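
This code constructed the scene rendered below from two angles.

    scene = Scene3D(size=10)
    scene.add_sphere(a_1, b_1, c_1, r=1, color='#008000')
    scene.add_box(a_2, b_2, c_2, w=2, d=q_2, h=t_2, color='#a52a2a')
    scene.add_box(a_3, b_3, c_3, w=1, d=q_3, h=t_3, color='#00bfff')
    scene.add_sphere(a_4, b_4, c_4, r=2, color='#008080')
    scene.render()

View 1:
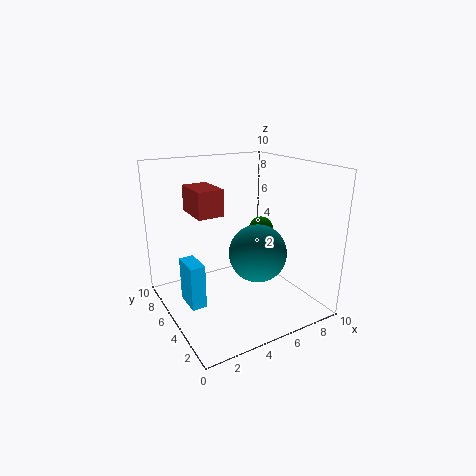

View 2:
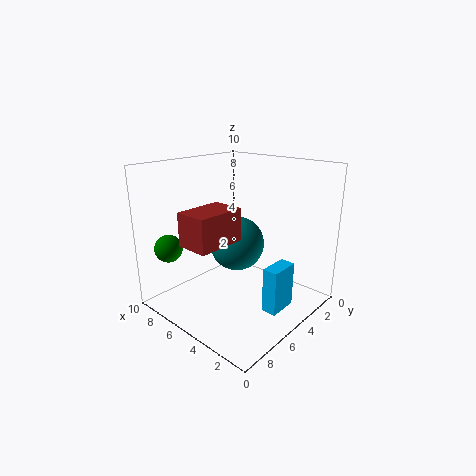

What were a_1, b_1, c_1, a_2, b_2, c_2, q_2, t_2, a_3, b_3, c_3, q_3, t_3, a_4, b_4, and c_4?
a_1 = 9; b_1 = 8; c_1 = 4; a_2 = 3; b_2 = 7; c_2 = 6; q_2 = 3; t_2 = 2; a_3 = 1; b_3 = 4; c_3 = 1; q_3 = 2; t_3 = 3; a_4 = 6; b_4 = 4; c_4 = 4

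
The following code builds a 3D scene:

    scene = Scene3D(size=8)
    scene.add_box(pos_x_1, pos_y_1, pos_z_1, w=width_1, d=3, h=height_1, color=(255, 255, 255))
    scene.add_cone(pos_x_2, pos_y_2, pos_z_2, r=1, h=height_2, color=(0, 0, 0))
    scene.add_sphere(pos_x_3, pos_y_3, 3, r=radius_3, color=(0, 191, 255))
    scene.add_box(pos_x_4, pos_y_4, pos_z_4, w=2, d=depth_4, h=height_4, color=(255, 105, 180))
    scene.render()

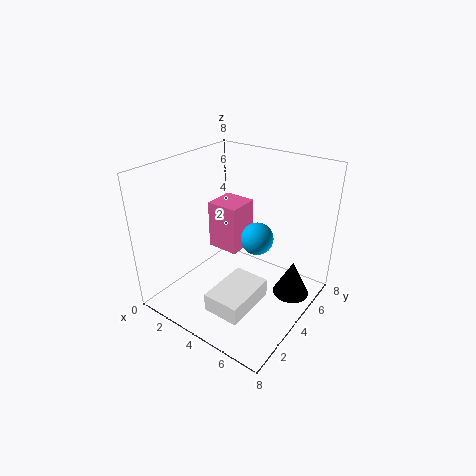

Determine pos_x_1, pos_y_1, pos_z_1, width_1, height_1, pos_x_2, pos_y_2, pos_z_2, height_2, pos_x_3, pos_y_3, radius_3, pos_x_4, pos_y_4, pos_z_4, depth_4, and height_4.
pos_x_1 = 4
pos_y_1 = 1
pos_z_1 = 1
width_1 = 2
height_1 = 1
pos_x_2 = 7
pos_y_2 = 5
pos_z_2 = 1
height_2 = 2
pos_x_3 = 4
pos_y_3 = 6
radius_3 = 1
pos_x_4 = 1
pos_y_4 = 5
pos_z_4 = 2
depth_4 = 2
height_4 = 3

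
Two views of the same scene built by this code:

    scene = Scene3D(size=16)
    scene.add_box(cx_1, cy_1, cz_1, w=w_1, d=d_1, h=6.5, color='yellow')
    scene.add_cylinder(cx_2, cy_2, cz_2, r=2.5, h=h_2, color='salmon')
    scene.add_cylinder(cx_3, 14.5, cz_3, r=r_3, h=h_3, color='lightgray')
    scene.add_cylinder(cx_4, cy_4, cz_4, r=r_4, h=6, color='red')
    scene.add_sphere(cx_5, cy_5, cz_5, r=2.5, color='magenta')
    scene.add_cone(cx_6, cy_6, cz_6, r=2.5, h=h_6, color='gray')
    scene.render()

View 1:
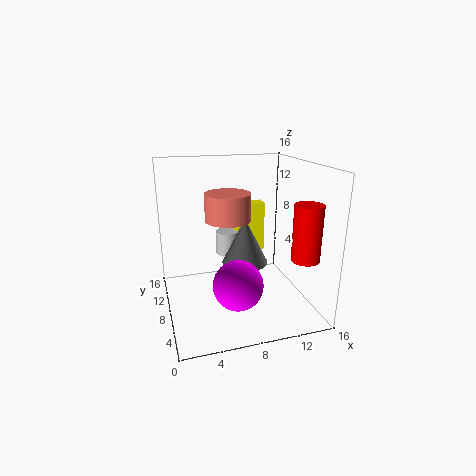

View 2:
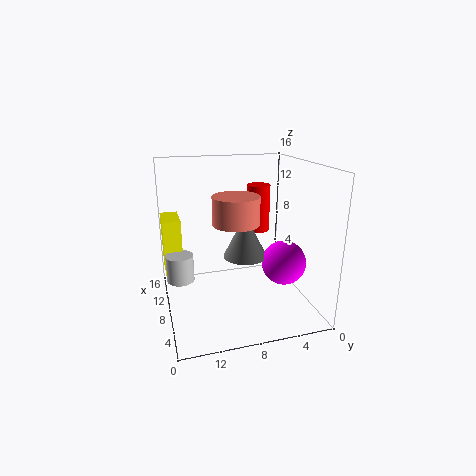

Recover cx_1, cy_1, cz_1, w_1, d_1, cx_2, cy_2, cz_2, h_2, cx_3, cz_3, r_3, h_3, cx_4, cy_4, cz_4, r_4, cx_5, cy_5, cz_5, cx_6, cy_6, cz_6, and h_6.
cx_1 = 9.5, cy_1 = 14, cz_1 = 3.5, w_1 = 4, d_1 = 2, cx_2 = 7, cy_2 = 8.5, cz_2 = 10, h_2 = 3, cx_3 = 8.5, cz_3 = 3.5, r_3 = 1.5, h_3 = 3, cx_4 = 14, cy_4 = 3.5, cz_4 = 6.5, r_4 = 1.5, cx_5 = 6.5, cy_5 = 3, cz_5 = 5, cx_6 = 8.5, cy_6 = 7, cz_6 = 5.5, h_6 = 5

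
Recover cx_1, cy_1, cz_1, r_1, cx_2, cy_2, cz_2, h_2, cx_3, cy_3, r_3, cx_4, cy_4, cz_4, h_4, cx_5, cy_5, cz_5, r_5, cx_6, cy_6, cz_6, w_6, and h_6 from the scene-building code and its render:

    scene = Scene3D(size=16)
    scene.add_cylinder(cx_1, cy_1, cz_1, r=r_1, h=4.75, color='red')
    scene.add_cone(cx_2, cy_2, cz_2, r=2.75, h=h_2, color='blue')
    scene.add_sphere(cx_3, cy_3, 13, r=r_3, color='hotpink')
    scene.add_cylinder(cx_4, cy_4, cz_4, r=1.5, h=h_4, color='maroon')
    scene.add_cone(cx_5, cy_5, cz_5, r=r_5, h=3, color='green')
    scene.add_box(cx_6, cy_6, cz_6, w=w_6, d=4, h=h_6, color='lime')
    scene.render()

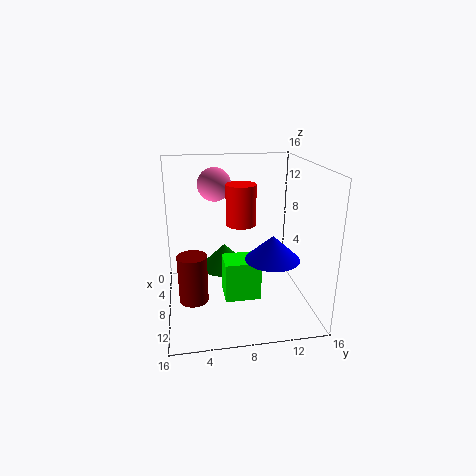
cx_1 = 5.75, cy_1 = 8.75, cz_1 = 8.75, r_1 = 1.75, cx_2 = 12.25, cy_2 = 10.75, cz_2 = 7.25, h_2 = 2.5, cx_3 = 3.25, cy_3 = 6, r_3 = 2, cx_4 = 11.25, cy_4 = 2.75, cz_4 = 2.75, h_4 = 5, cx_5 = 3.75, cy_5 = 7, cz_5 = 2.5, r_5 = 3, cx_6 = 7, cy_6 = 6.25, cz_6 = 1.25, w_6 = 3.25, h_6 = 4.5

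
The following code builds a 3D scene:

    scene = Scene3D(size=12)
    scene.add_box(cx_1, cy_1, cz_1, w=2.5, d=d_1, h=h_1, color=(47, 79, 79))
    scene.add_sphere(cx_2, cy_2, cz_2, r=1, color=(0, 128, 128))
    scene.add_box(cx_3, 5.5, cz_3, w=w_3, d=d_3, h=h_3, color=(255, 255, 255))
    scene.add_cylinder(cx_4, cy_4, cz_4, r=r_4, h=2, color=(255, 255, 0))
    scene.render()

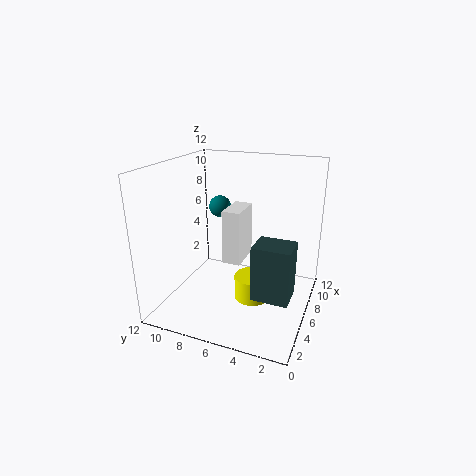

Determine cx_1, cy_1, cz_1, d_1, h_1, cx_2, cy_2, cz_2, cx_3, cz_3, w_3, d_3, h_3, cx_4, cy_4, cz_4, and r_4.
cx_1 = 3.5; cy_1 = 1; cz_1 = 2; d_1 = 3; h_1 = 4.5; cx_2 = 9; cy_2 = 9; cz_2 = 7.5; cx_3 = 5; cz_3 = 4; w_3 = 3; d_3 = 1.5; h_3 = 4.5; cx_4 = 5.5; cy_4 = 4.5; cz_4 = 1; r_4 = 1.5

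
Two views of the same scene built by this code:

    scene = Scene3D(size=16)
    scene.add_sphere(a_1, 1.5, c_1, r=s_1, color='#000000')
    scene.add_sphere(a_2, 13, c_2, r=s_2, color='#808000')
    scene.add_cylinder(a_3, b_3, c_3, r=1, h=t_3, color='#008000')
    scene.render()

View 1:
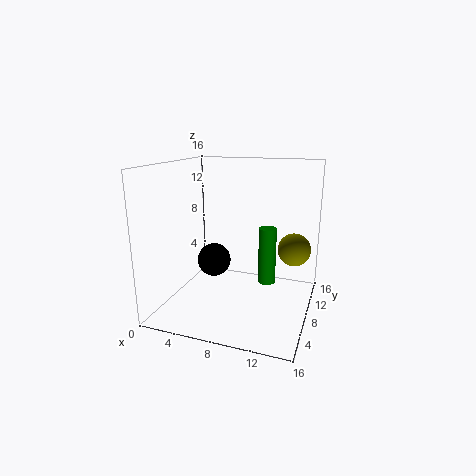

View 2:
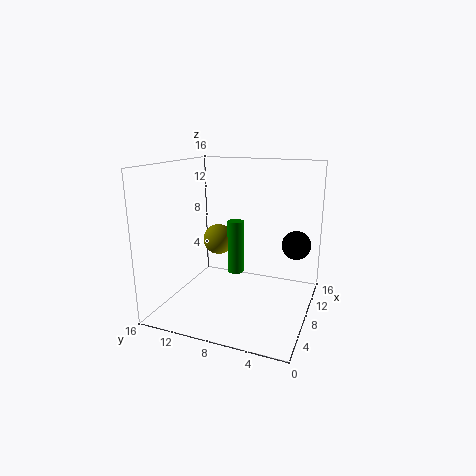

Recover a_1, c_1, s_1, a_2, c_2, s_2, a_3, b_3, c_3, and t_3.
a_1 = 8, c_1 = 8, s_1 = 1.5, a_2 = 13.5, c_2 = 5.5, s_2 = 2, a_3 = 11, b_3 = 9.5, c_3 = 2.5, t_3 = 6.5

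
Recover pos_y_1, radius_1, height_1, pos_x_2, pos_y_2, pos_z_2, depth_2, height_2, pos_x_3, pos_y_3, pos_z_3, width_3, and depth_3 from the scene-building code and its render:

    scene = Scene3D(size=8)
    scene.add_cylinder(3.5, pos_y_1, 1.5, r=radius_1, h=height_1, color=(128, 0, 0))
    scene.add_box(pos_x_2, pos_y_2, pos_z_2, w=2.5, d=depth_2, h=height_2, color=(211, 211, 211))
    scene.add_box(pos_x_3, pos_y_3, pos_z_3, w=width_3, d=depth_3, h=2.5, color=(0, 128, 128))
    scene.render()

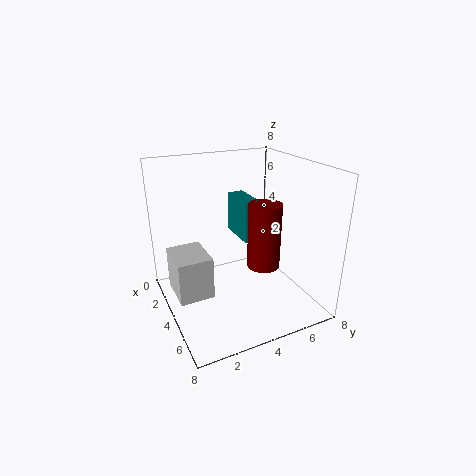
pos_y_1 = 6, radius_1 = 1, height_1 = 4, pos_x_2 = 1.5, pos_y_2 = 0.5, pos_z_2 = 0.5, depth_2 = 2, height_2 = 2.5, pos_x_3 = 0.5, pos_y_3 = 5, pos_z_3 = 3, width_3 = 2.5, depth_3 = 1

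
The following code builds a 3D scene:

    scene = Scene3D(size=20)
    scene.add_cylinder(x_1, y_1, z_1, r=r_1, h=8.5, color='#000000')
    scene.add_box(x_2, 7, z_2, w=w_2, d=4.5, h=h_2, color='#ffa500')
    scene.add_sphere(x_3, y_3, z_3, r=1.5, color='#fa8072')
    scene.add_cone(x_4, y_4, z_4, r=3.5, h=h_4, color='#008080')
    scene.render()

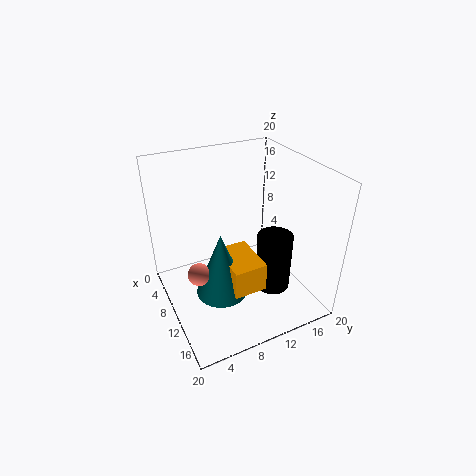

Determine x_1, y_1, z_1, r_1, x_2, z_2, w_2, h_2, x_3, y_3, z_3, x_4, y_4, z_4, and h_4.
x_1 = 12.5, y_1 = 14.5, z_1 = 2, r_1 = 2.5, x_2 = 9, z_2 = 4.5, w_2 = 6.5, h_2 = 4, x_3 = 11.5, y_3 = 3.5, z_3 = 7, x_4 = 12, y_4 = 6.5, z_4 = 3.5, h_4 = 9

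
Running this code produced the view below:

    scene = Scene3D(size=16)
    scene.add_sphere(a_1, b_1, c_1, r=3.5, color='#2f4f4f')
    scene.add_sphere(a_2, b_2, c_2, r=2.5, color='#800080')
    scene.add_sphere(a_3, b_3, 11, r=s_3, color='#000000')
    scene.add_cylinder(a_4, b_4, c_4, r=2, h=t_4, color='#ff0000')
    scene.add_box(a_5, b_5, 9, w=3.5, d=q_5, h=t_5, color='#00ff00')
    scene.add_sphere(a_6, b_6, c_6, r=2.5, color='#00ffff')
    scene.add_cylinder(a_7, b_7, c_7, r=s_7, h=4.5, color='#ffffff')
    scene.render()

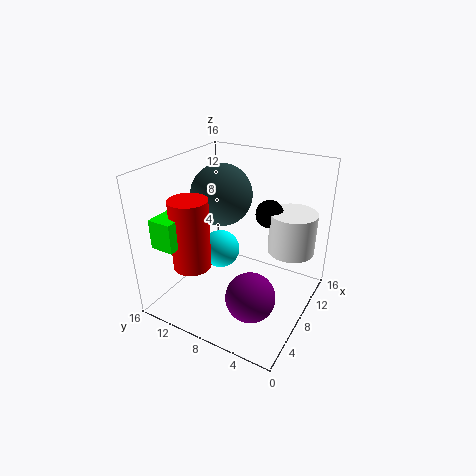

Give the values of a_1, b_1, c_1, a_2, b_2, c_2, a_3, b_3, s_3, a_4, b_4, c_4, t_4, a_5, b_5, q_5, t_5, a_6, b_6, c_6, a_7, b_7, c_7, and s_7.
a_1 = 9.5, b_1 = 11, c_1 = 12, a_2 = 3.5, b_2 = 4, c_2 = 4.5, a_3 = 9.5, b_3 = 5, s_3 = 1.5, a_4 = 3.5, b_4 = 11, c_4 = 6, t_4 = 7.5, a_5 = 0.5, b_5 = 11, q_5 = 2.5, t_5 = 3, a_6 = 12, b_6 = 13, c_6 = 3, a_7 = 10, b_7 = 2.5, c_7 = 7, s_7 = 2.5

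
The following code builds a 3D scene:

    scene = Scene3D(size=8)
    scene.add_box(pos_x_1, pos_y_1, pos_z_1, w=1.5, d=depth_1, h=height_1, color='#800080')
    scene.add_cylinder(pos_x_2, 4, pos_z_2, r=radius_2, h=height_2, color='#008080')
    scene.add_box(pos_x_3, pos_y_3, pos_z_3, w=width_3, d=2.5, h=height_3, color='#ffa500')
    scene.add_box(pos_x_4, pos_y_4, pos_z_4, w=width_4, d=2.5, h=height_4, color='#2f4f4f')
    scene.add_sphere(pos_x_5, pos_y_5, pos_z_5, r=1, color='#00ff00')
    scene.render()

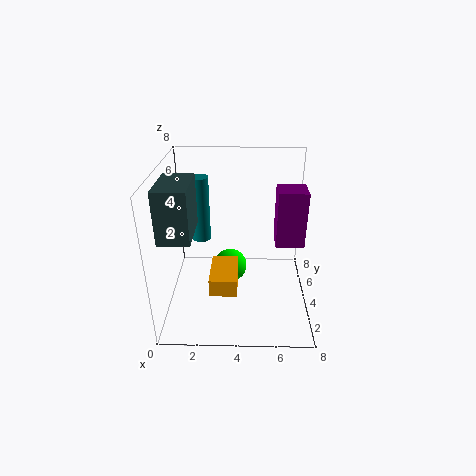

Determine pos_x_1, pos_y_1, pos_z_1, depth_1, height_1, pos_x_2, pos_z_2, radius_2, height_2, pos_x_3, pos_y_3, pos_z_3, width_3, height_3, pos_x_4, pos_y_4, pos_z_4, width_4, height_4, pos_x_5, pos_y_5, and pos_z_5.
pos_x_1 = 6, pos_y_1 = 3, pos_z_1 = 4, depth_1 = 1.5, height_1 = 3, pos_x_2 = 2, pos_z_2 = 4, radius_2 = 0.5, height_2 = 3.5, pos_x_3 = 2.5, pos_y_3 = 2, pos_z_3 = 1.5, width_3 = 1.5, height_3 = 1, pos_x_4 = 0.5, pos_y_4 = 0.5, pos_z_4 = 5.5, width_4 = 1.5, height_4 = 2.5, pos_x_5 = 3.5, pos_y_5 = 5, pos_z_5 = 1.5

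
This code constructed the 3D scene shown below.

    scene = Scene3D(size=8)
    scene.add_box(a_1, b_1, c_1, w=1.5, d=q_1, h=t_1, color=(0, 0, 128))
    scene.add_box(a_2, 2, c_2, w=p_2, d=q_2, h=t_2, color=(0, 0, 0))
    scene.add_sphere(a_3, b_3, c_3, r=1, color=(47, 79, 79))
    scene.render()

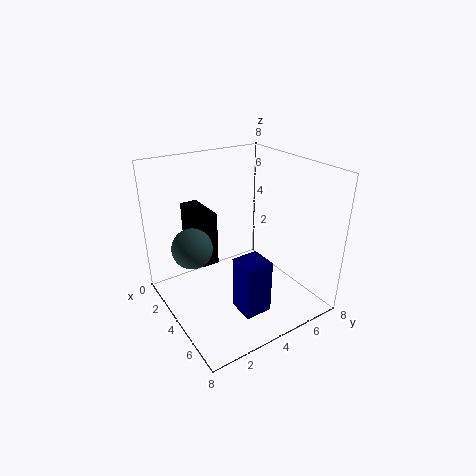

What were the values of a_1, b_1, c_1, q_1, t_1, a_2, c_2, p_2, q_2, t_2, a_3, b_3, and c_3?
a_1 = 5, b_1 = 3, c_1 = 0.5, q_1 = 1.5, t_1 = 3, a_2 = 1, c_2 = 2.5, p_2 = 2.5, q_2 = 1, t_2 = 3, a_3 = 4.5, b_3 = 1, c_3 = 4.5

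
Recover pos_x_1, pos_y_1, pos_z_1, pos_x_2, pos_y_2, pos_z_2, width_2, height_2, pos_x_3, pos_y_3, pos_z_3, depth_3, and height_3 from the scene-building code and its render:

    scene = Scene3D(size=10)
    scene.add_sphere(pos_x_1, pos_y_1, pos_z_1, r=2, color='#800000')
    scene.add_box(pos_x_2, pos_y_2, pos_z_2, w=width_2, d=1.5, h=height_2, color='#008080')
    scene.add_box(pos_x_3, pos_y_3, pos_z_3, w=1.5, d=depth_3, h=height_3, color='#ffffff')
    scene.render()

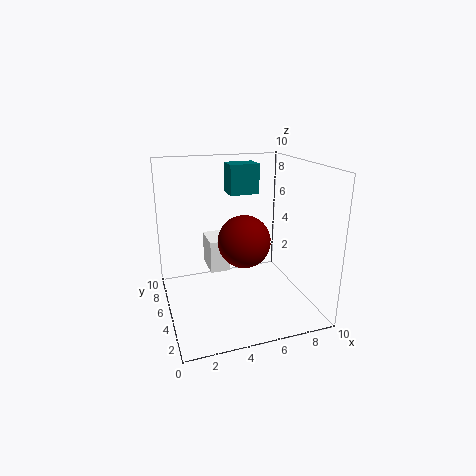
pos_x_1 = 6, pos_y_1 = 6.5, pos_z_1 = 4, pos_x_2 = 4.5, pos_y_2 = 5, pos_z_2 = 8, width_2 = 2, height_2 = 2, pos_x_3 = 3.5, pos_y_3 = 7, pos_z_3 = 1.5, depth_3 = 2.5, height_3 = 2.5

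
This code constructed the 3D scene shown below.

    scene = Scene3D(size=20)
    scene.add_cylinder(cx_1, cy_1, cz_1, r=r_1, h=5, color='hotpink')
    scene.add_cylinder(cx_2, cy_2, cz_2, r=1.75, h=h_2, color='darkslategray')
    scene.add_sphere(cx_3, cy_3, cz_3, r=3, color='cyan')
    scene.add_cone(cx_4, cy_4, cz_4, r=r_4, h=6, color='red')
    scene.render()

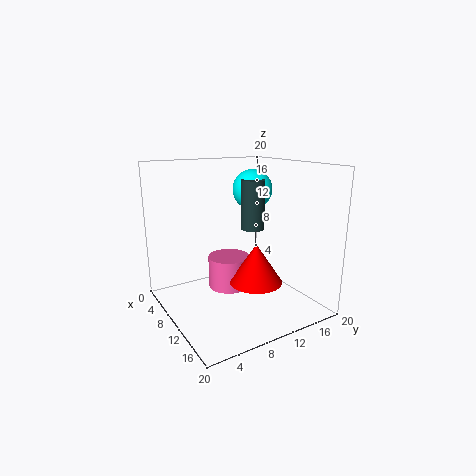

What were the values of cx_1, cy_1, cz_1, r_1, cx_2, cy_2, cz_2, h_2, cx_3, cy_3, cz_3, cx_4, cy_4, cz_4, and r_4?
cx_1 = 4.75
cy_1 = 11.5
cz_1 = 0.25
r_1 = 3.25
cx_2 = 8
cy_2 = 13.75
cz_2 = 10.25
h_2 = 7.25
cx_3 = 6
cy_3 = 15
cz_3 = 15.75
cx_4 = 9.5
cy_4 = 13.5
cz_4 = 2.25
r_4 = 4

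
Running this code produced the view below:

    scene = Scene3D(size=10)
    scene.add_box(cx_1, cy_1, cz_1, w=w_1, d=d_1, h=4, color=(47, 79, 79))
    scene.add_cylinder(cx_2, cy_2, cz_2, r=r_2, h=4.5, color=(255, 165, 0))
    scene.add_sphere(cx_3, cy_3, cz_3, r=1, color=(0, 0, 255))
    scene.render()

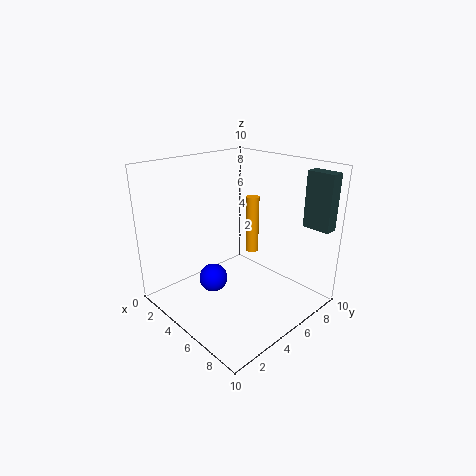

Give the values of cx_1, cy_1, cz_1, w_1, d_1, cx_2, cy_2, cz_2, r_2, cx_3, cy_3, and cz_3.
cx_1 = 7.5
cy_1 = 9
cz_1 = 5.5
w_1 = 2
d_1 = 1
cx_2 = 3.5
cy_2 = 8
cz_2 = 2.5
r_2 = 0.5
cx_3 = 4
cy_3 = 3.5
cz_3 = 2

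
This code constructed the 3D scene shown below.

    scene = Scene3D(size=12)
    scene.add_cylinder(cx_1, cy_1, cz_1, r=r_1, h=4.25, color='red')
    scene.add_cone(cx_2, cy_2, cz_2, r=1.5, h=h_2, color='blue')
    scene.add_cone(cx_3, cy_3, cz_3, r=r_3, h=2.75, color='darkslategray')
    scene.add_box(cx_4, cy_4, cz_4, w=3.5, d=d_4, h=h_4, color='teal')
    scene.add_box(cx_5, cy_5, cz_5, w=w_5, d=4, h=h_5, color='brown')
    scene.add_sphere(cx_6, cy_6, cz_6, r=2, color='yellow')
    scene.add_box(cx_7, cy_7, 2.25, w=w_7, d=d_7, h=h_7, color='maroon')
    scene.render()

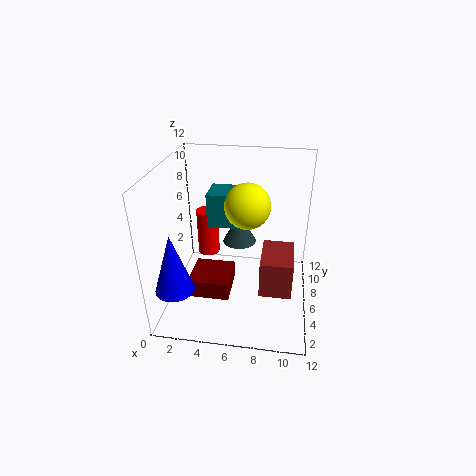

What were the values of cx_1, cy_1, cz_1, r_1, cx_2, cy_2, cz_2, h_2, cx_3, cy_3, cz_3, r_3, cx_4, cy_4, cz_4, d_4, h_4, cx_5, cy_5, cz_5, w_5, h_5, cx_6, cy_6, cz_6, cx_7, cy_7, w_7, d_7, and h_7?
cx_1 = 2.75, cy_1 = 8.75, cz_1 = 2.75, r_1 = 1, cx_2 = 1.75, cy_2 = 1.75, cz_2 = 3.5, h_2 = 4.75, cx_3 = 5.75, cy_3 = 8.5, cz_3 = 4.25, r_3 = 1.5, cx_4 = 3, cy_4 = 7.5, cz_4 = 6, d_4 = 2.75, h_4 = 3, cx_5 = 8, cy_5 = 4.5, cz_5 = 1.25, w_5 = 2.75, h_5 = 3.25, cx_6 = 6.5, cy_6 = 8, cz_6 = 8, cx_7 = 2.5, cy_7 = 2.5, w_7 = 3.25, d_7 = 3.25, h_7 = 1.5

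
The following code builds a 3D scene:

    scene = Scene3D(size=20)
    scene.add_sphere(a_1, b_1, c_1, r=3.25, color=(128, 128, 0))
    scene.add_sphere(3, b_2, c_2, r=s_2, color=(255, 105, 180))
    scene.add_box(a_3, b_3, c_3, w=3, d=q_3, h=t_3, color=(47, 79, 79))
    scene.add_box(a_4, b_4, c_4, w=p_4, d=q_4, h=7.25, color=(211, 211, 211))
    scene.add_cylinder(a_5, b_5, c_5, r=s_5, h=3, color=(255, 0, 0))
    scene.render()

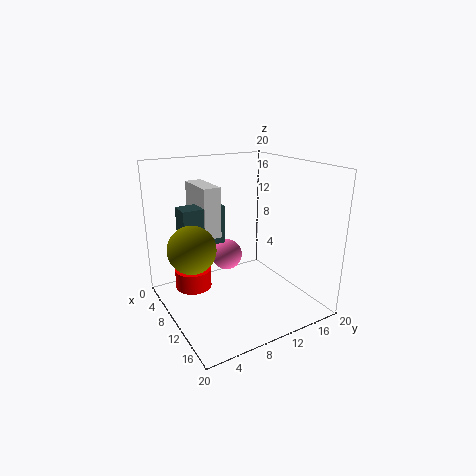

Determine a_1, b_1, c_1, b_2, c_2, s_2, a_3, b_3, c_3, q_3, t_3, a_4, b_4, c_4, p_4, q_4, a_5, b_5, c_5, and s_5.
a_1 = 9, b_1 = 3.5, c_1 = 9.25, b_2 = 12, c_2 = 4.25, s_2 = 2.5, a_3 = 4.25, b_3 = 3.25, c_3 = 8.5, q_3 = 6.25, t_3 = 5.5, a_4 = 1, b_4 = 6.25, c_4 = 9.5, p_4 = 6.5, q_4 = 2.5, a_5 = 4, b_5 = 5.5, c_5 = 0.75, s_5 = 2.75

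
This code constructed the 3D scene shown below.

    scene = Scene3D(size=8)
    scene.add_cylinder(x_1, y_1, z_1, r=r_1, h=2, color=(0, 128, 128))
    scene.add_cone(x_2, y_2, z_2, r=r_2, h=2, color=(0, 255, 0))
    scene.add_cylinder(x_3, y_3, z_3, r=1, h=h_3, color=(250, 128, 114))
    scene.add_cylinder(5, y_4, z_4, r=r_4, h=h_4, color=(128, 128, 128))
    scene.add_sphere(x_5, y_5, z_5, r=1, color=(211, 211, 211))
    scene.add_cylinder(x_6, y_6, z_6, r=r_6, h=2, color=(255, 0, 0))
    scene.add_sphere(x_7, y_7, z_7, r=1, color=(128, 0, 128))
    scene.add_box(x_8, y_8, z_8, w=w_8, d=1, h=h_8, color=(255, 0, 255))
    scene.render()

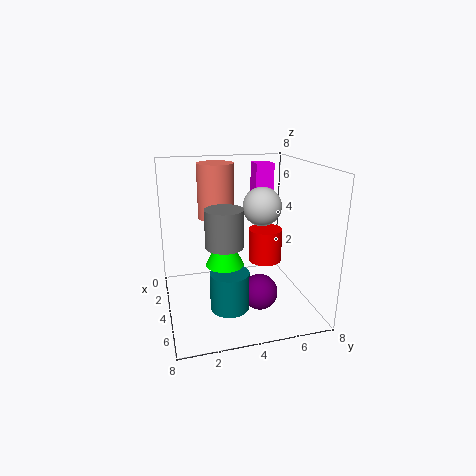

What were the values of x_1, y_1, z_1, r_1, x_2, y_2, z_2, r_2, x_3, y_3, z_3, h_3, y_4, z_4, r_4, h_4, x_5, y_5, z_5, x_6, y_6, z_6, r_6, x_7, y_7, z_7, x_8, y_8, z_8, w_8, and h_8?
x_1 = 6; y_1 = 3; z_1 = 1; r_1 = 1; x_2 = 5; y_2 = 3; z_2 = 3; r_2 = 1; x_3 = 3; y_3 = 3; z_3 = 5; h_3 = 3; y_4 = 3; z_4 = 4; r_4 = 1; h_4 = 2; x_5 = 5; y_5 = 5; z_5 = 6; x_6 = 3; y_6 = 6; z_6 = 2; r_6 = 1; x_7 = 5; y_7 = 5; z_7 = 1; x_8 = 3; y_8 = 5; z_8 = 5; w_8 = 1; h_8 = 3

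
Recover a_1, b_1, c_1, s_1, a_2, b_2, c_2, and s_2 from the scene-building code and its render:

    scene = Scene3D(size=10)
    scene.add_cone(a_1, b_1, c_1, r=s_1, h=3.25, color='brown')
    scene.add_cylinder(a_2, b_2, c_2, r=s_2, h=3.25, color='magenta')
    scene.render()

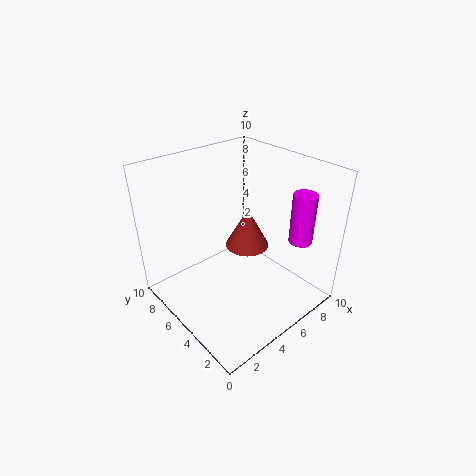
a_1 = 7.75
b_1 = 7
c_1 = 2.25
s_1 = 1.75
a_2 = 7
b_2 = 1.25
c_2 = 5.75
s_2 = 0.75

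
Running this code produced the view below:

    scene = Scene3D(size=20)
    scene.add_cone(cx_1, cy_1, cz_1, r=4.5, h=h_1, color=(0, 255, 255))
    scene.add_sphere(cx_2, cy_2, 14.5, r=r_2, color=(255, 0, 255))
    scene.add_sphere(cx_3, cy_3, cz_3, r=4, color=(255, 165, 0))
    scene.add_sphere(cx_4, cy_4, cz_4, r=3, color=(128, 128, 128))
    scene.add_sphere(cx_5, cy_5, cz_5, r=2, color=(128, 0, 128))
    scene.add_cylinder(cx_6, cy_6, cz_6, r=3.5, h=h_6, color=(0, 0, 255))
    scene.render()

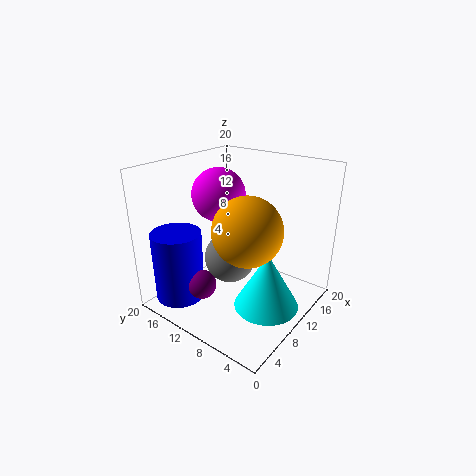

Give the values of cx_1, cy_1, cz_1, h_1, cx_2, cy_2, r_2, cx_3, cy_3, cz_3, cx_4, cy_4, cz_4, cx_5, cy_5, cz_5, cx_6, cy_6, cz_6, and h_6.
cx_1 = 10, cy_1 = 5, cz_1 = 1, h_1 = 8, cx_2 = 12.5, cy_2 = 15.5, r_2 = 4, cx_3 = 4.5, cy_3 = 4.5, cz_3 = 14.5, cx_4 = 4.5, cy_4 = 7, cz_4 = 10.5, cx_5 = 5, cy_5 = 12.5, cz_5 = 4, cx_6 = 4.5, cy_6 = 16.5, cz_6 = 1, h_6 = 10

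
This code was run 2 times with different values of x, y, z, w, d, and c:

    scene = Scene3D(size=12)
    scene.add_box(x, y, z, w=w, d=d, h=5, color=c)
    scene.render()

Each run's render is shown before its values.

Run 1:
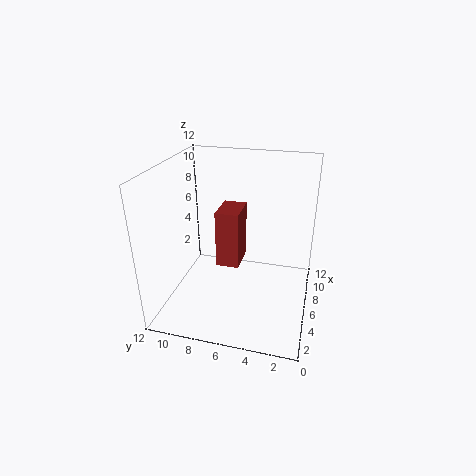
x = 6
y = 6
z = 3
w = 3
d = 2
c = 'brown'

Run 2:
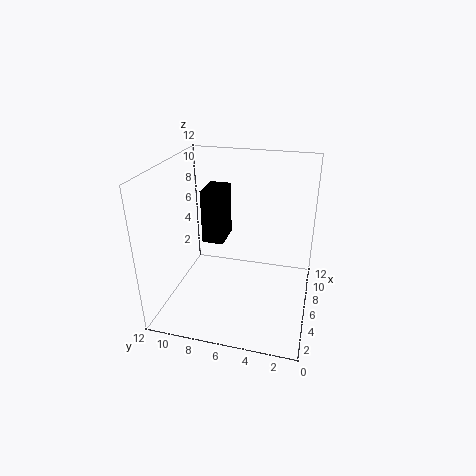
x = 8
y = 8
z = 4
w = 3
d = 2
c = 'black'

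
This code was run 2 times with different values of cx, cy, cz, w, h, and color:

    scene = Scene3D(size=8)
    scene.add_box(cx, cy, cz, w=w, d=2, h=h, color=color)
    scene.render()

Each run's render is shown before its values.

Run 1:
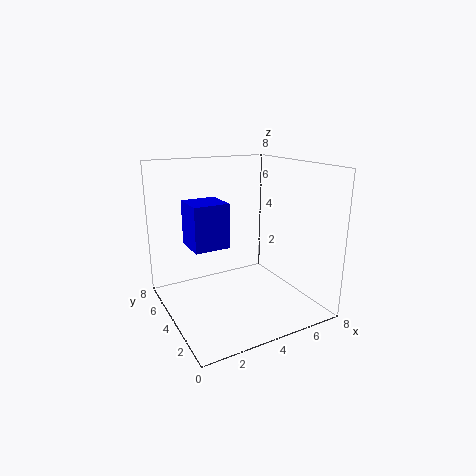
cx = 1.5, cy = 4, cz = 3.5, w = 2, h = 2.5, color = 'blue'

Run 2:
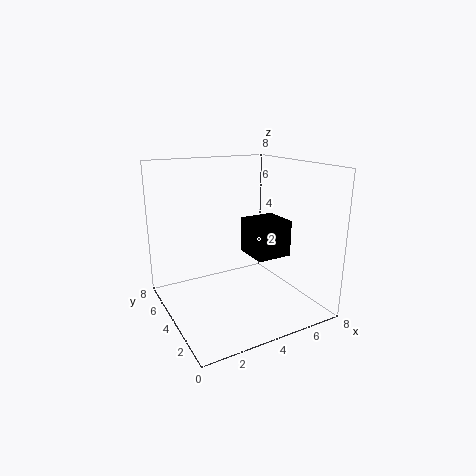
cx = 4.5, cy = 2.5, cz = 3, w = 2, h = 2, color = 'black'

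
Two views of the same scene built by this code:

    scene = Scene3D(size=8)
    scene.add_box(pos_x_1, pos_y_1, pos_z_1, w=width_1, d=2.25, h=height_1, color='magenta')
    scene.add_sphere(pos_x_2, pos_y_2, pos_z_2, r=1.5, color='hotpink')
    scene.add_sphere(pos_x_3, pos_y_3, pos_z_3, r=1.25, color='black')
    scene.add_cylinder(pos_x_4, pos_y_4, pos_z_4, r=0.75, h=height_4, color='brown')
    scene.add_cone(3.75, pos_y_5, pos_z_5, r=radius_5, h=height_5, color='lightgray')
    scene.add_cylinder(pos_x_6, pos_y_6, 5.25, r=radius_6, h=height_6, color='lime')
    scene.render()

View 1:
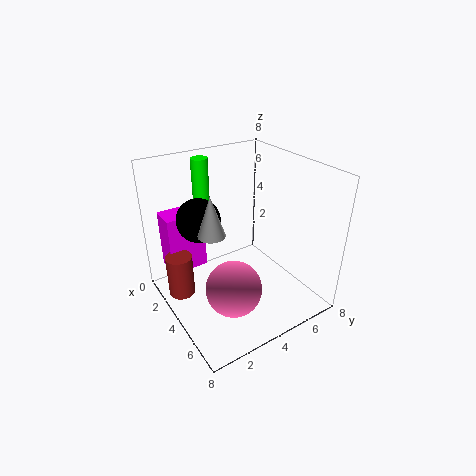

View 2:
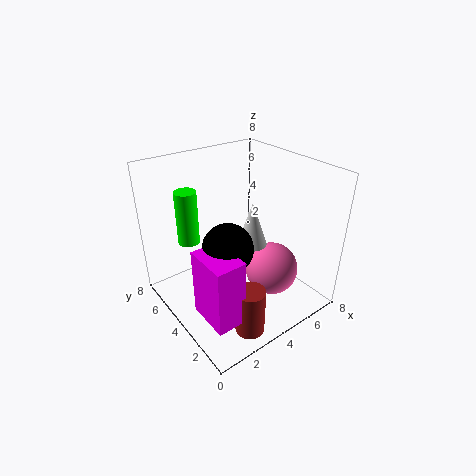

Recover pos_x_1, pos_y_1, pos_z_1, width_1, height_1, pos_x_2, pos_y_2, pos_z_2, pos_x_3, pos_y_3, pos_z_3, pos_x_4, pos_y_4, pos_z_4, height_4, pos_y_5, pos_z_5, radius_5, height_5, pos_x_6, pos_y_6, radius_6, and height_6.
pos_x_1 = 0.5, pos_y_1 = 0.75, pos_z_1 = 1.5, width_1 = 1.5, height_1 = 3.5, pos_x_2 = 5.5, pos_y_2 = 2.75, pos_z_2 = 2, pos_x_3 = 2.25, pos_y_3 = 2.5, pos_z_3 = 4.75, pos_x_4 = 2.5, pos_y_4 = 1, pos_z_4 = 0.5, height_4 = 2.5, pos_y_5 = 2.5, pos_z_5 = 4.5, radius_5 = 0.75, height_5 = 2.25, pos_x_6 = 0.75, pos_y_6 = 3.5, radius_6 = 0.5, height_6 = 2.5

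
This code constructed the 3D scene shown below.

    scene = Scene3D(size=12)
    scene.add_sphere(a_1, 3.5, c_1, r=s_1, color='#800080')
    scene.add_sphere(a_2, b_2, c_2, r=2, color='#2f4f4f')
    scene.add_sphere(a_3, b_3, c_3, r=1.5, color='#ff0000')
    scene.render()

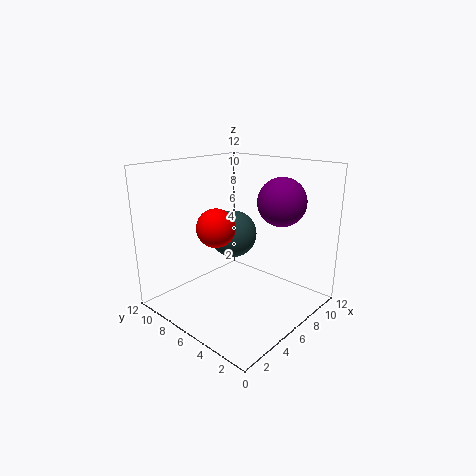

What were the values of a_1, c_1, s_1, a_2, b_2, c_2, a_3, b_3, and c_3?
a_1 = 8.5, c_1 = 9, s_1 = 2, a_2 = 6.5, b_2 = 7, c_2 = 6, a_3 = 3.5, b_3 = 6, c_3 = 7.5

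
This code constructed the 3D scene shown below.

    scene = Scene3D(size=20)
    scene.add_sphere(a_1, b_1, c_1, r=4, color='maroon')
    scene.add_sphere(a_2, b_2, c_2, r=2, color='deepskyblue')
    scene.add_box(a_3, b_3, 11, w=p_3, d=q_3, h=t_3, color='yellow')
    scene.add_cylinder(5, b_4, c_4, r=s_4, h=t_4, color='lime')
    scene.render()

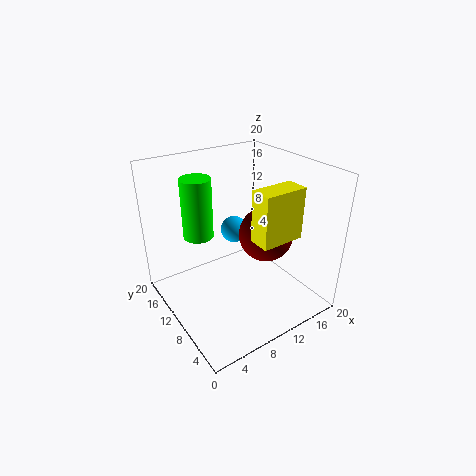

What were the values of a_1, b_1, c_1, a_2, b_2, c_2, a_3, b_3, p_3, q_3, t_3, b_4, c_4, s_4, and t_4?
a_1 = 15, b_1 = 10, c_1 = 9, a_2 = 12, b_2 = 14, c_2 = 9, a_3 = 10, b_3 = 4, p_3 = 6, q_3 = 3, t_3 = 7, b_4 = 12, c_4 = 11, s_4 = 2, t_4 = 8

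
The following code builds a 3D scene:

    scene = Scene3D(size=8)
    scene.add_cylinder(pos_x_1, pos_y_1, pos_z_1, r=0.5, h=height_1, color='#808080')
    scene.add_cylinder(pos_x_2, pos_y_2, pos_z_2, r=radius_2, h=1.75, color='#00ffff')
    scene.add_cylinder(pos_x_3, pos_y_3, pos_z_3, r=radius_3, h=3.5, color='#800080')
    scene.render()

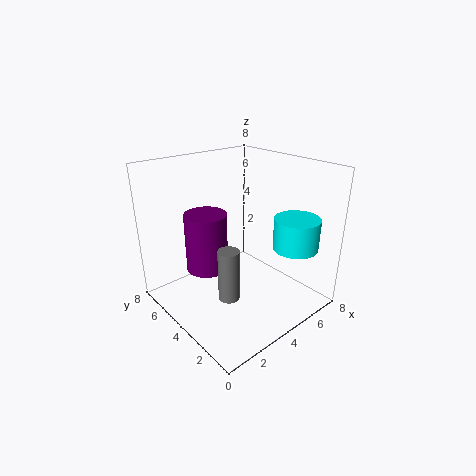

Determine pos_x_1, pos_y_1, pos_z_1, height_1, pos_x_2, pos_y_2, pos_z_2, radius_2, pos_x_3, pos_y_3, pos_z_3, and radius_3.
pos_x_1 = 1.5
pos_y_1 = 1.75
pos_z_1 = 2.5
height_1 = 2.5
pos_x_2 = 6.25
pos_y_2 = 1.75
pos_z_2 = 3.5
radius_2 = 1.25
pos_x_3 = 3.25
pos_y_3 = 6
pos_z_3 = 1.5
radius_3 = 1.25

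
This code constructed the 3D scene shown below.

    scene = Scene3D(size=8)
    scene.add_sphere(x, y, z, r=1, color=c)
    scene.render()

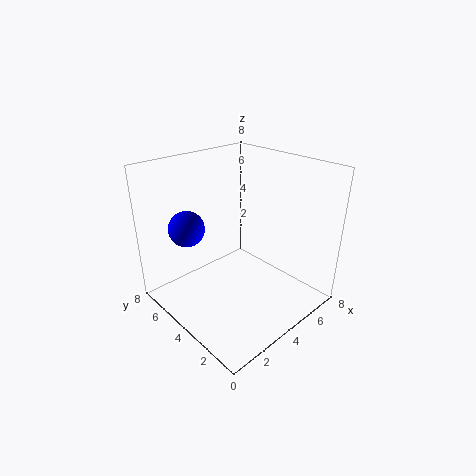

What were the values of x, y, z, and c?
x = 2, y = 6, z = 4.5, c = 'blue'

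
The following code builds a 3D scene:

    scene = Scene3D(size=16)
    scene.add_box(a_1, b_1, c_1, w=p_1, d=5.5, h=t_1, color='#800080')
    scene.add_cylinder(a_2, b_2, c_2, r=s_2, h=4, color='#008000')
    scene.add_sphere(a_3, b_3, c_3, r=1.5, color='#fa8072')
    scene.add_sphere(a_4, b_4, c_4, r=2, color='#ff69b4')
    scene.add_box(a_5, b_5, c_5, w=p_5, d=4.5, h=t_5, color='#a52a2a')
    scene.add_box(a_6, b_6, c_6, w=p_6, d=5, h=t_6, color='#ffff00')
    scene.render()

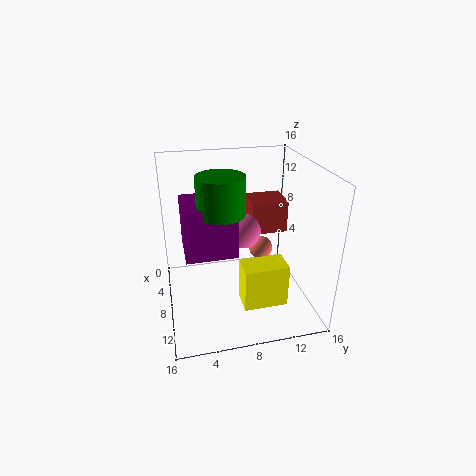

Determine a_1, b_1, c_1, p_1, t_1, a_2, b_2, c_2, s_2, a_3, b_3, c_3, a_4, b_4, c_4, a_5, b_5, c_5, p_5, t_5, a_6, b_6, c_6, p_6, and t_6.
a_1 = 5
b_1 = 2
c_1 = 7
p_1 = 5.5
t_1 = 5.5
a_2 = 9
b_2 = 6
c_2 = 11.5
s_2 = 2.5
a_3 = 4
b_3 = 12
c_3 = 4
a_4 = 6.5
b_4 = 9
c_4 = 8
a_5 = 1
b_5 = 10.5
c_5 = 6.5
p_5 = 4
t_5 = 4
a_6 = 8.5
b_6 = 8
c_6 = 0.5
p_6 = 3
t_6 = 5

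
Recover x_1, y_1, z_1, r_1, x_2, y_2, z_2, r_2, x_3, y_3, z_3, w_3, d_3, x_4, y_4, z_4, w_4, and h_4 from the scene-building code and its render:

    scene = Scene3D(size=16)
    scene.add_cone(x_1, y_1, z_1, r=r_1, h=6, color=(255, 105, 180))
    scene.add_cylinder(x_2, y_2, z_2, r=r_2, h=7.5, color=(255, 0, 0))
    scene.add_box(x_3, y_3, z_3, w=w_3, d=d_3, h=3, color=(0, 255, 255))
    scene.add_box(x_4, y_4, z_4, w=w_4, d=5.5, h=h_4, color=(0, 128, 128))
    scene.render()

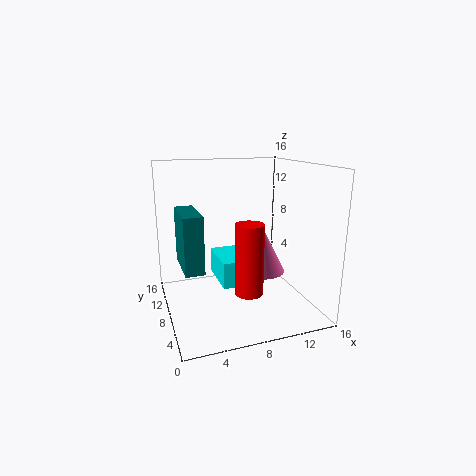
x_1 = 13
y_1 = 12.5
z_1 = 1.5
r_1 = 3
x_2 = 8
y_2 = 4.5
z_2 = 3
r_2 = 1.5
x_3 = 6
y_3 = 7
z_3 = 2.5
w_3 = 4
d_3 = 5.5
x_4 = 1.5
y_4 = 5
z_4 = 5.5
w_4 = 2
h_4 = 6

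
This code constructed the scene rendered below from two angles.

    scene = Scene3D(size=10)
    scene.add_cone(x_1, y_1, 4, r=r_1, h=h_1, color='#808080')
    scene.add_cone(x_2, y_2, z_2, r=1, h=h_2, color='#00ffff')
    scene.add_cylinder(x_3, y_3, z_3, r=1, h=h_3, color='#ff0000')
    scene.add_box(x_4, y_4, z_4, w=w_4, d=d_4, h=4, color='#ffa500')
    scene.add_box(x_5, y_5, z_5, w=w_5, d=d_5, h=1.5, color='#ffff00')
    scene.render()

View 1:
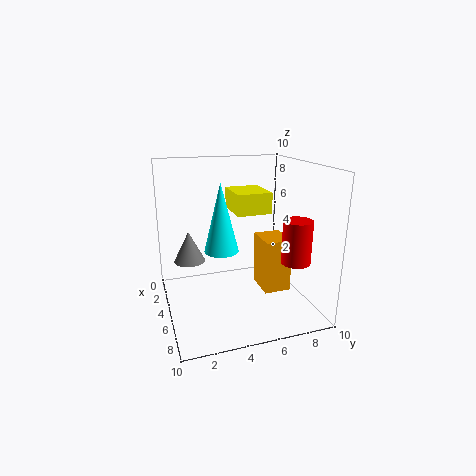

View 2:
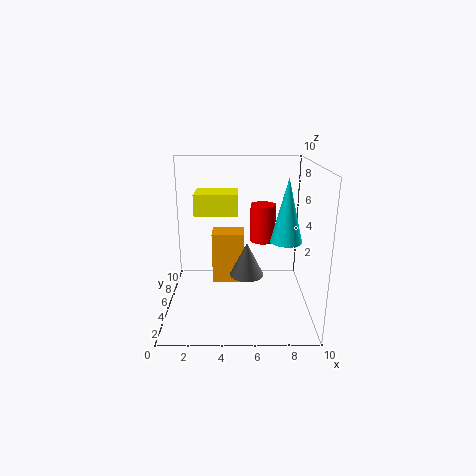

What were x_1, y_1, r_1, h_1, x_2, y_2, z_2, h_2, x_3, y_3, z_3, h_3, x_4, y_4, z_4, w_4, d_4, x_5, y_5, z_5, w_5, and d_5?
x_1 = 5.5, y_1 = 1.5, r_1 = 1, h_1 = 2, x_2 = 8, y_2 = 3, z_2 = 5.5, h_2 = 4, x_3 = 7, y_3 = 8.5, z_3 = 3.5, h_3 = 3, x_4 = 3, y_4 = 7, z_4 = 0.5, w_4 = 2.5, d_4 = 2, x_5 = 2, y_5 = 5, z_5 = 6.5, w_5 = 3, d_5 = 2.5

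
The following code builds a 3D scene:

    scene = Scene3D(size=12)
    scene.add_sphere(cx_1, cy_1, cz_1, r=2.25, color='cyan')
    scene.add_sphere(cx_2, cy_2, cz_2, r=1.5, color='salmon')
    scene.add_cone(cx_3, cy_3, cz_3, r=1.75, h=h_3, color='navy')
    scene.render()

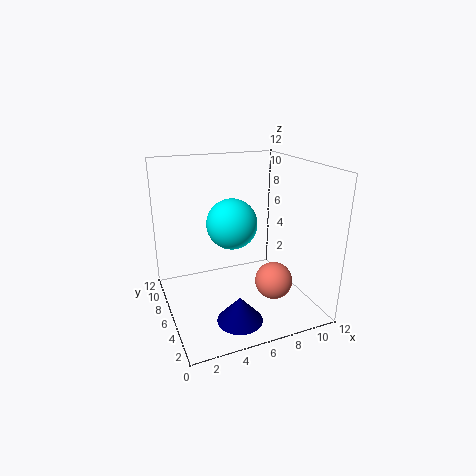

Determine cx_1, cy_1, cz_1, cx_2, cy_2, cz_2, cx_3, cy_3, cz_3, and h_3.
cx_1 = 6.25, cy_1 = 8, cz_1 = 6.5, cx_2 = 8, cy_2 = 3.25, cz_2 = 3, cx_3 = 4.5, cy_3 = 2, cz_3 = 1, h_3 = 2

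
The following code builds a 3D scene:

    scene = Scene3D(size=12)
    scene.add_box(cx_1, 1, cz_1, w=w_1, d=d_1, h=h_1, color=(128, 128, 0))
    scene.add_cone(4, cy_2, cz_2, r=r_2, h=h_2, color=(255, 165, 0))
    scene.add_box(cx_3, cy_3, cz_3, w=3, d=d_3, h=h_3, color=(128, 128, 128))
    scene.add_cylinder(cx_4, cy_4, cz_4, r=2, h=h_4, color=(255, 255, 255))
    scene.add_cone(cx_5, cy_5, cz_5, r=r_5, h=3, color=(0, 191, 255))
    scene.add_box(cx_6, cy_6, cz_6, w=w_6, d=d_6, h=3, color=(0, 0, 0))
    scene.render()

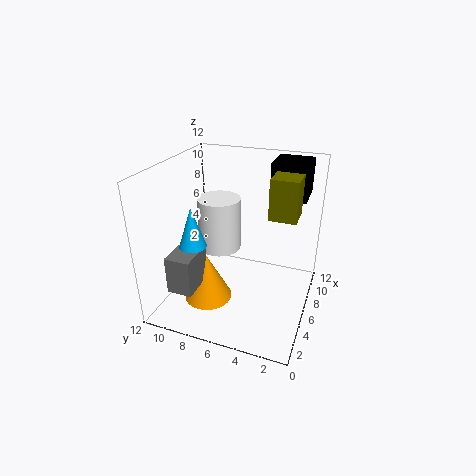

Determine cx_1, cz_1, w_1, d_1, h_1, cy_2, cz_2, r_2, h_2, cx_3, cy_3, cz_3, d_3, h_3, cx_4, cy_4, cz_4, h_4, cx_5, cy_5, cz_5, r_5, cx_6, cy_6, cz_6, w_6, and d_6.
cx_1 = 4, cz_1 = 9, w_1 = 2, d_1 = 2, h_1 = 3, cy_2 = 8, cz_2 = 1, r_2 = 2, h_2 = 4, cx_3 = 1, cy_3 = 8, cz_3 = 3, d_3 = 2, h_3 = 3, cx_4 = 9, cy_4 = 9, cz_4 = 3, h_4 = 5, cx_5 = 2, cy_5 = 8, cz_5 = 7, r_5 = 1, cx_6 = 8, cy_6 = 1, cz_6 = 9, w_6 = 3, d_6 = 3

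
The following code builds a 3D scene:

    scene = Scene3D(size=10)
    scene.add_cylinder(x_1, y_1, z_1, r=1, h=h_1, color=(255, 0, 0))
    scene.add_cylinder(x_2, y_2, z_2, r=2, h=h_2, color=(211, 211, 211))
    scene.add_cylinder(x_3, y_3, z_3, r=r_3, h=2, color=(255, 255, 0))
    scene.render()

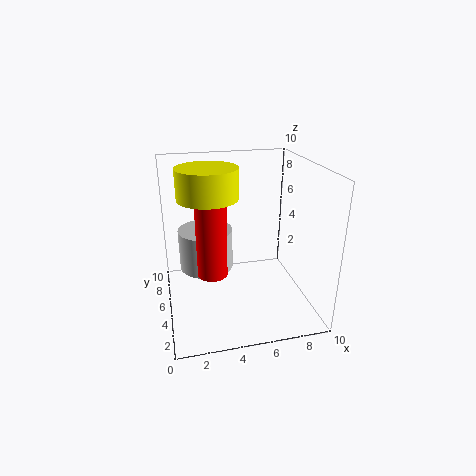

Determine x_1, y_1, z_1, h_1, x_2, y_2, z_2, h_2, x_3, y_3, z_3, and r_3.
x_1 = 3, y_1 = 4, z_1 = 3, h_1 = 5, x_2 = 3, y_2 = 7, z_2 = 2, h_2 = 3, x_3 = 3, y_3 = 5, z_3 = 8, r_3 = 2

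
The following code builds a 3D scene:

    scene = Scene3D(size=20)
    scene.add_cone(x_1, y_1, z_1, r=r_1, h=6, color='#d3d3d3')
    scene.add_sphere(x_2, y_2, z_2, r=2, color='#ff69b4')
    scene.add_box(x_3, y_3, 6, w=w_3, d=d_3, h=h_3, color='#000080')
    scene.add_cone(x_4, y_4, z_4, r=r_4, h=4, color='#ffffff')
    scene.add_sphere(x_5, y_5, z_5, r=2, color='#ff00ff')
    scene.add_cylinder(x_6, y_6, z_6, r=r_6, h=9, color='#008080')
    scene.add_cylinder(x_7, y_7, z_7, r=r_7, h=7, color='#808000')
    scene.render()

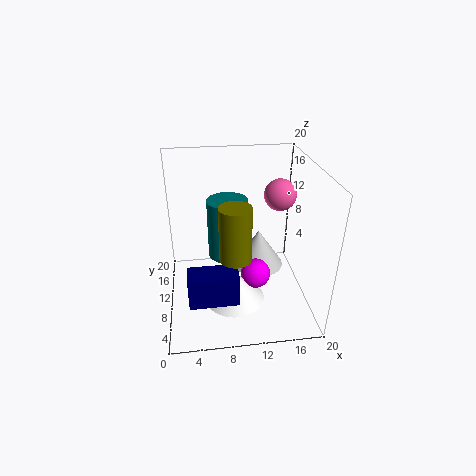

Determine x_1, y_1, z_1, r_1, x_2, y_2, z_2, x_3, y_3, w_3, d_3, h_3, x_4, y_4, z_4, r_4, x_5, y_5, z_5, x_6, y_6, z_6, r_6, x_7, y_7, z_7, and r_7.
x_1 = 14; y_1 = 15; z_1 = 2; r_1 = 4; x_2 = 15; y_2 = 8; z_2 = 17; x_3 = 3; y_3 = 1; w_3 = 6; d_3 = 3; h_3 = 4; x_4 = 9; y_4 = 6; z_4 = 3; r_4 = 4; x_5 = 12; y_5 = 7; z_5 = 6; x_6 = 9; y_6 = 14; z_6 = 5; r_6 = 3; x_7 = 9; y_7 = 5; z_7 = 10; r_7 = 2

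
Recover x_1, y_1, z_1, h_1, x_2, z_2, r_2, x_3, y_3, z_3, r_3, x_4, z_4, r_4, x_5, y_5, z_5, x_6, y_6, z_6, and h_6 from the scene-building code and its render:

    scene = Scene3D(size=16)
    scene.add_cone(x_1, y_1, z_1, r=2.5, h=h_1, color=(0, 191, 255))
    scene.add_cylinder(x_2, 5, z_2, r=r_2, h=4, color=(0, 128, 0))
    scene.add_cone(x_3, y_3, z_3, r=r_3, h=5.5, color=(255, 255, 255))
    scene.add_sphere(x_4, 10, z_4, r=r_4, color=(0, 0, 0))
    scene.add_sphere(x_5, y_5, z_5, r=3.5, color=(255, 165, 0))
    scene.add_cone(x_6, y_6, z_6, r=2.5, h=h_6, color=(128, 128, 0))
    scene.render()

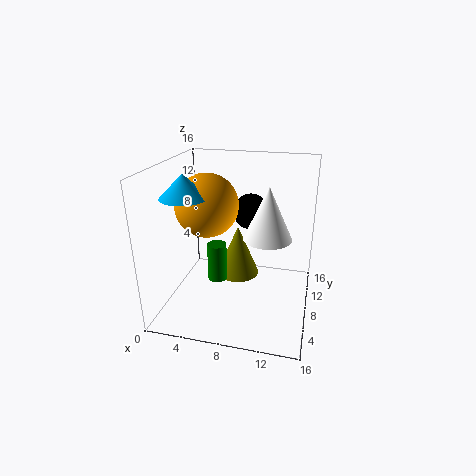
x_1 = 3
y_1 = 5.5
z_1 = 13
h_1 = 2.5
x_2 = 6.5
z_2 = 4.5
r_2 = 1
x_3 = 11.5
y_3 = 6.5
z_3 = 9
r_3 = 2.5
x_4 = 9
z_4 = 10.5
r_4 = 2
x_5 = 4.5
y_5 = 8
z_5 = 11.5
x_6 = 7.5
y_6 = 10
z_6 = 2.5
h_6 = 6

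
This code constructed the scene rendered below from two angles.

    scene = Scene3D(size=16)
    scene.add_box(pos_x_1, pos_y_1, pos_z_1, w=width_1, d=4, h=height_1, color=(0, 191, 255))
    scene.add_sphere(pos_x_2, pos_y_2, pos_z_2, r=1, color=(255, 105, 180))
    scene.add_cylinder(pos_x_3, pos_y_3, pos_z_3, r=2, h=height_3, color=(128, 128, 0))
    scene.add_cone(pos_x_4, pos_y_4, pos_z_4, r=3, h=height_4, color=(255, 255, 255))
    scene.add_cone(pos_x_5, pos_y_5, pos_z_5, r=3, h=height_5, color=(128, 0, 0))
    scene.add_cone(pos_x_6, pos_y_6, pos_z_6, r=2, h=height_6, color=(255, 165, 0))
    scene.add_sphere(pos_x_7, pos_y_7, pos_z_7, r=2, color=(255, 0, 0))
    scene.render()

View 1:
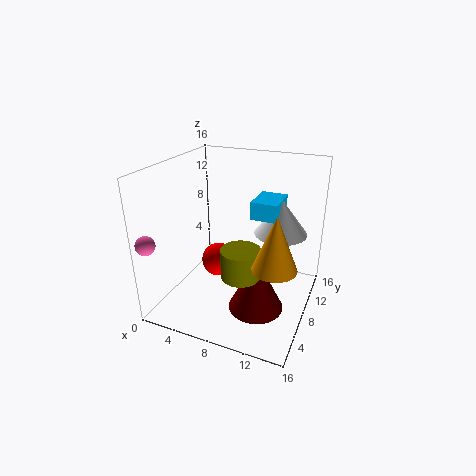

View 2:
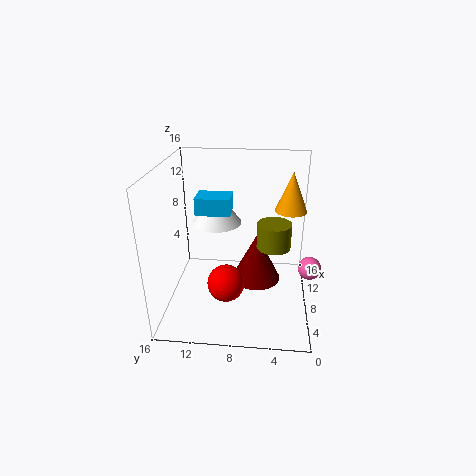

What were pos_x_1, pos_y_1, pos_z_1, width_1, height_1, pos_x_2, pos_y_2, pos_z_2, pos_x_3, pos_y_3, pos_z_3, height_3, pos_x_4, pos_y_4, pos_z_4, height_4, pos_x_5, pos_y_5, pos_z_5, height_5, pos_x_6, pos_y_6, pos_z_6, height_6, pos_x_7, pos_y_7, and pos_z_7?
pos_x_1 = 9; pos_y_1 = 9; pos_z_1 = 10; width_1 = 3; height_1 = 2; pos_x_2 = 1; pos_y_2 = 1; pos_z_2 = 9; pos_x_3 = 10; pos_y_3 = 4; pos_z_3 = 6; height_3 = 3; pos_x_4 = 12; pos_y_4 = 11; pos_z_4 = 8; height_4 = 4; pos_x_5 = 11; pos_y_5 = 6; pos_z_5 = 1; height_5 = 6; pos_x_6 = 14; pos_y_6 = 2; pos_z_6 = 9; height_6 = 5; pos_x_7 = 5; pos_y_7 = 9; pos_z_7 = 4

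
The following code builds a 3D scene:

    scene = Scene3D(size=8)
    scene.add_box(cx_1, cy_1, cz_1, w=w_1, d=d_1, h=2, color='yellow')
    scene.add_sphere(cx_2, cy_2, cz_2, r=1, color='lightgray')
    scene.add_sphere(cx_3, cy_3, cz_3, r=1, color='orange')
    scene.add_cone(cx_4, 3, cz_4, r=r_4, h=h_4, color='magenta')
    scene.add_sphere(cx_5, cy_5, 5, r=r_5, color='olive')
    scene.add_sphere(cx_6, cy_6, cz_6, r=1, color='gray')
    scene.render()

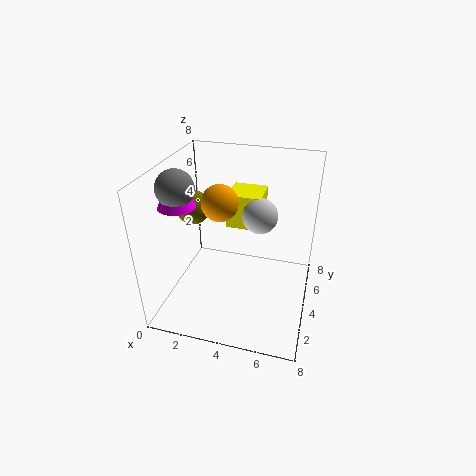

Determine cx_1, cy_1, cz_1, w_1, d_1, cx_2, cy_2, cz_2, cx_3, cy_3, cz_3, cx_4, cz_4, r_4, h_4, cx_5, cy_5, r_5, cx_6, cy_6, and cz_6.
cx_1 = 3
cy_1 = 5
cz_1 = 4
w_1 = 2
d_1 = 2
cx_2 = 5
cy_2 = 5
cz_2 = 5
cx_3 = 3
cy_3 = 4
cz_3 = 6
cx_4 = 1
cz_4 = 6
r_4 = 1
h_4 = 2
cx_5 = 1
cy_5 = 5
r_5 = 1
cx_6 = 1
cy_6 = 3
cz_6 = 7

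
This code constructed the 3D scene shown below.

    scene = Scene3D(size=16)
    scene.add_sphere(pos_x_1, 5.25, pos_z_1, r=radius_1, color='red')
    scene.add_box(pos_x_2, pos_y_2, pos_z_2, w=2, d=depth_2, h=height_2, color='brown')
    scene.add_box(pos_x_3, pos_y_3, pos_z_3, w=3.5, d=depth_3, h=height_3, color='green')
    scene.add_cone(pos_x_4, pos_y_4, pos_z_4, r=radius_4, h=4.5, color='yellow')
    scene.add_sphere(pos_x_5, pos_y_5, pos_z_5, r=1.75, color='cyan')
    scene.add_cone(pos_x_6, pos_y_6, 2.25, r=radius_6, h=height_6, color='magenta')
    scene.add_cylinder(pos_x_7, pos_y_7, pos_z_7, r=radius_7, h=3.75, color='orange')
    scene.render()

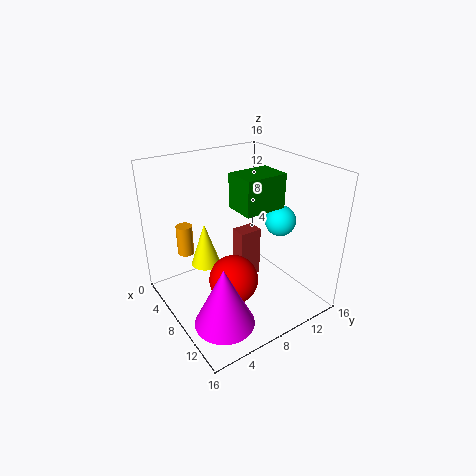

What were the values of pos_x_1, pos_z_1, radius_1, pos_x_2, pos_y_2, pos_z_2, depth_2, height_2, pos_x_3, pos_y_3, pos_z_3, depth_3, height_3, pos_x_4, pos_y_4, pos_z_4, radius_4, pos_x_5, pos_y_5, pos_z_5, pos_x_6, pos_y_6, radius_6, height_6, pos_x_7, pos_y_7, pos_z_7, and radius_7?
pos_x_1 = 11.25
pos_z_1 = 5.5
radius_1 = 2.5
pos_x_2 = 5
pos_y_2 = 9.25
pos_z_2 = 1.25
depth_2 = 2.75
height_2 = 6.25
pos_x_3 = 7
pos_y_3 = 7.5
pos_z_3 = 11.5
depth_3 = 4.75
height_3 = 3.75
pos_x_4 = 8.25
pos_y_4 = 3.75
pos_z_4 = 6.5
radius_4 = 1.5
pos_x_5 = 9.25
pos_y_5 = 13
pos_z_5 = 9.25
pos_x_6 = 13
pos_y_6 = 3
radius_6 = 3
height_6 = 6.25
pos_x_7 = 1.5
pos_y_7 = 4.5
pos_z_7 = 4
radius_7 = 1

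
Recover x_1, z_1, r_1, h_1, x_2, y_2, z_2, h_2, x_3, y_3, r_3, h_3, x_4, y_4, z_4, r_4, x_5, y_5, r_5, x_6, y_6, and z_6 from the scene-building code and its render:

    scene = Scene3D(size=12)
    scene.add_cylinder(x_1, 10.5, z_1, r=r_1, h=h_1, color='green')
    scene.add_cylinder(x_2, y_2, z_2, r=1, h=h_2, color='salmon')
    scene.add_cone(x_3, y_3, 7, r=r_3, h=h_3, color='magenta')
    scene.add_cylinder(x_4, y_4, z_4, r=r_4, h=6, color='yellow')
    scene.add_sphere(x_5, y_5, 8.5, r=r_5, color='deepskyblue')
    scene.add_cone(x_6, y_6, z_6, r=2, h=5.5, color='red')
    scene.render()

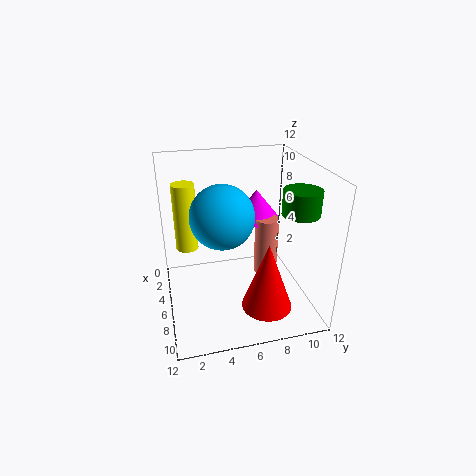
x_1 = 8; z_1 = 8.5; r_1 = 1.5; h_1 = 2; x_2 = 6; y_2 = 8.5; z_2 = 2.5; h_2 = 5; x_3 = 4.5; y_3 = 8; r_3 = 2; h_3 = 2.5; x_4 = 3; y_4 = 2; z_4 = 4; r_4 = 1; x_5 = 7; y_5 = 4.5; r_5 = 2.5; x_6 = 9.5; y_6 = 7.5; z_6 = 1.5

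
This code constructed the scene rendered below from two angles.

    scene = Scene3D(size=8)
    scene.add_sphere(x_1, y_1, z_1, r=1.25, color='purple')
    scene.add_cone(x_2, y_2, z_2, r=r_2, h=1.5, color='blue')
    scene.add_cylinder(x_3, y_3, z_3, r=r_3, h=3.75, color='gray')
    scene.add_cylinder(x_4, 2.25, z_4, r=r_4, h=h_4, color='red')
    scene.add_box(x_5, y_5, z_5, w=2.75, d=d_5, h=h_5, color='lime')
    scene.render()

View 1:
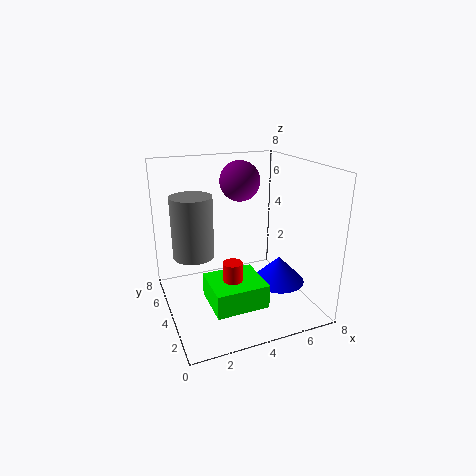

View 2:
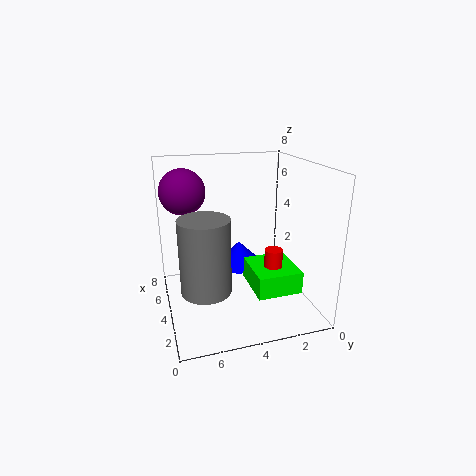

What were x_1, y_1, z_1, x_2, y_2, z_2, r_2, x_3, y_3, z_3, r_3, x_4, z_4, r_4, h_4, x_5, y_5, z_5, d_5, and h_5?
x_1 = 5.25, y_1 = 6.75, z_1 = 6.5, x_2 = 6.25, y_2 = 3.25, z_2 = 1.25, r_2 = 1.5, x_3 = 2, y_3 = 6.25, z_3 = 2.25, r_3 = 1.25, x_4 = 3, z_4 = 1.25, r_4 = 0.5, h_4 = 2.25, x_5 = 1.75, y_5 = 1, z_5 = 1.25, d_5 = 2.5, h_5 = 1.25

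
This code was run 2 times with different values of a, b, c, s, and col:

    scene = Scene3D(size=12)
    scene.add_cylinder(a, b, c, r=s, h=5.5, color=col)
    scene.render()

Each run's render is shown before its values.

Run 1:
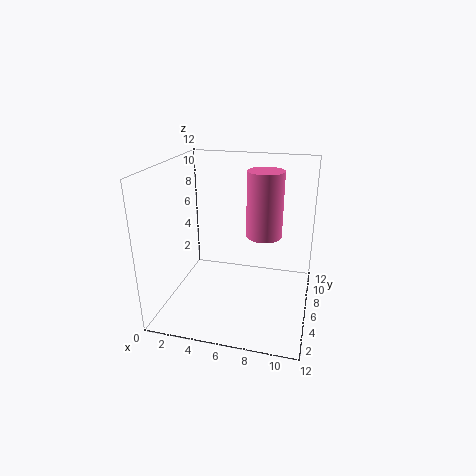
a = 8
b = 7
c = 6
s = 1.5
col = 'hotpink'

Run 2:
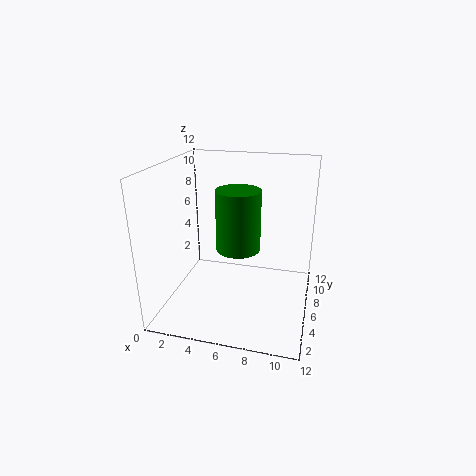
a = 5.5
b = 8
c = 4
s = 2
col = 'green'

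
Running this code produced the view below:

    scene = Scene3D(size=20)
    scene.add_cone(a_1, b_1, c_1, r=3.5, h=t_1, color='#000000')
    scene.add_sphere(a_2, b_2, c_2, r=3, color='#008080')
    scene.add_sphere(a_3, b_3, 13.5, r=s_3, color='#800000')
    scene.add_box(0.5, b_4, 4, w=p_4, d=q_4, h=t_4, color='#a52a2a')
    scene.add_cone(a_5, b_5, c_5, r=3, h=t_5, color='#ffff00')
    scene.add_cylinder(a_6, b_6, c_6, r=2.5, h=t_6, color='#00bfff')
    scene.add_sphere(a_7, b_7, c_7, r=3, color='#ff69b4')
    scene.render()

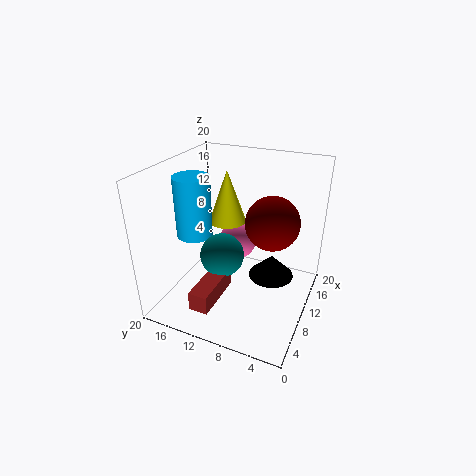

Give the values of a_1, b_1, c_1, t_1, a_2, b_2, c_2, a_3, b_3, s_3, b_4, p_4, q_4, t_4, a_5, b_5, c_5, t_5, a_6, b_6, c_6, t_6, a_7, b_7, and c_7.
a_1 = 15
b_1 = 6.5
c_1 = 1.5
t_1 = 3.5
a_2 = 8
b_2 = 11.5
c_2 = 8
a_3 = 9.5
b_3 = 5
s_3 = 3.5
b_4 = 10
p_4 = 7
q_4 = 2.5
t_4 = 2.5
a_5 = 17
b_5 = 15
c_5 = 8.5
t_5 = 8.5
a_6 = 8.5
b_6 = 16
c_6 = 10
t_6 = 8.5
a_7 = 16.5
b_7 = 13
c_7 = 5.5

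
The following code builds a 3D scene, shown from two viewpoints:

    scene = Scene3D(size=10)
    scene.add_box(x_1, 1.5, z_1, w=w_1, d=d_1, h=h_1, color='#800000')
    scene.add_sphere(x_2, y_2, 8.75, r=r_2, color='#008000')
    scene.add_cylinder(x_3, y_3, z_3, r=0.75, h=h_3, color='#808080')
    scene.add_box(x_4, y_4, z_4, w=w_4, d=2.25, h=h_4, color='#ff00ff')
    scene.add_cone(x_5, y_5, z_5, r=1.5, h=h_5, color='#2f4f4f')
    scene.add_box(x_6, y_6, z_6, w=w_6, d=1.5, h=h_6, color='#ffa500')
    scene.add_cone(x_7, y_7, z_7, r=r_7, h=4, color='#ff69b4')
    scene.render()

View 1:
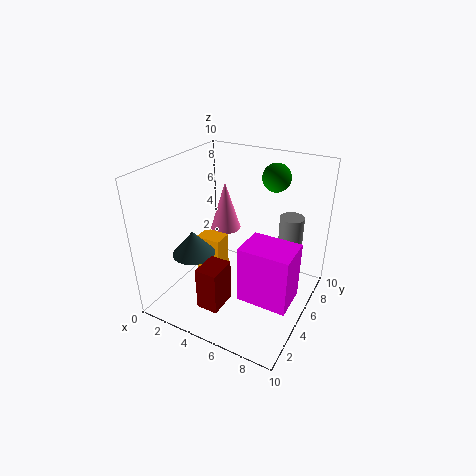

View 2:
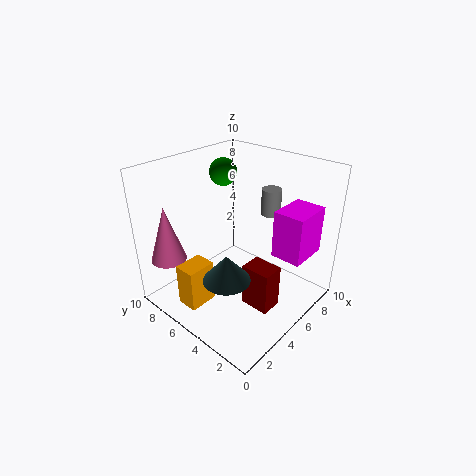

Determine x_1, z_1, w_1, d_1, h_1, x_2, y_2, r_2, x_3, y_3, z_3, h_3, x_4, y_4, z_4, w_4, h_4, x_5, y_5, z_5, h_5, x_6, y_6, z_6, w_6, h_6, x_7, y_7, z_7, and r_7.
x_1 = 3.75, z_1 = 1, w_1 = 1.5, d_1 = 2, h_1 = 3, x_2 = 6.5, y_2 = 7.75, r_2 = 1, x_3 = 8.75, y_3 = 5, z_3 = 5.5, h_3 = 2, x_4 = 7, y_4 = 1.25, z_4 = 3.25, w_4 = 3, h_4 = 3.5, x_5 = 2.25, y_5 = 3.5, z_5 = 3.75, h_5 = 1.75, x_6 = 1, y_6 = 5.5, z_6 = 0.75, w_6 = 2, h_6 = 3, x_7 = 1.75, y_7 = 8.75, z_7 = 3.25, r_7 = 1.25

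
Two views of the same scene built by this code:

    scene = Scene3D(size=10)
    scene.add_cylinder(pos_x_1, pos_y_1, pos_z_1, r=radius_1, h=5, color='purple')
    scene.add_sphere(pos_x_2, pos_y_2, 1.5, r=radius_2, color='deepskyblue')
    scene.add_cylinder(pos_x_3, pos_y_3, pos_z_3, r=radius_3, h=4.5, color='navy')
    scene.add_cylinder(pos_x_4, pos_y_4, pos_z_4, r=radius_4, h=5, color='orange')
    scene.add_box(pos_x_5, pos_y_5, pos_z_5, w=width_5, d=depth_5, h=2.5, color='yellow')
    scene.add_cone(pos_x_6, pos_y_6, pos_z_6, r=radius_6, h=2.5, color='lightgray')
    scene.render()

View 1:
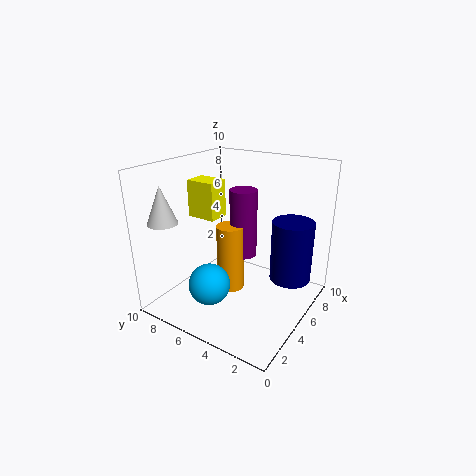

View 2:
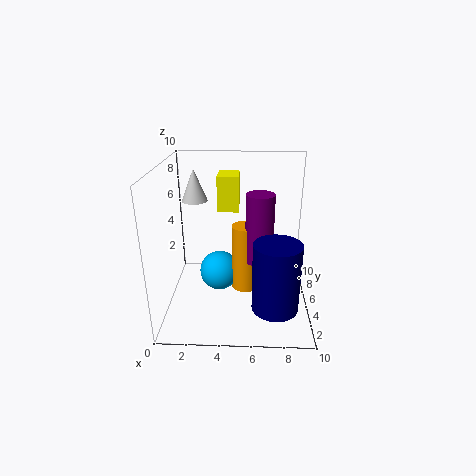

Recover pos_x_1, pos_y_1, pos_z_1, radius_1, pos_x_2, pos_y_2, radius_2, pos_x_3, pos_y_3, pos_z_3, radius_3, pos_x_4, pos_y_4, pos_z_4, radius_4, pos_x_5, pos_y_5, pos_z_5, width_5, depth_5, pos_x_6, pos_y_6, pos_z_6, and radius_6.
pos_x_1 = 6.5; pos_y_1 = 5.5; pos_z_1 = 3; radius_1 = 1; pos_x_2 = 3.5; pos_y_2 = 6.5; radius_2 = 1.5; pos_x_3 = 7.5; pos_y_3 = 2; pos_z_3 = 1.5; radius_3 = 1.5; pos_x_4 = 5.5; pos_y_4 = 6; pos_z_4 = 0.5; radius_4 = 1; pos_x_5 = 3.5; pos_y_5 = 6; pos_z_5 = 6.5; width_5 = 1.5; depth_5 = 2; pos_x_6 = 1.5; pos_y_6 = 8.5; pos_z_6 = 6.5; radius_6 = 1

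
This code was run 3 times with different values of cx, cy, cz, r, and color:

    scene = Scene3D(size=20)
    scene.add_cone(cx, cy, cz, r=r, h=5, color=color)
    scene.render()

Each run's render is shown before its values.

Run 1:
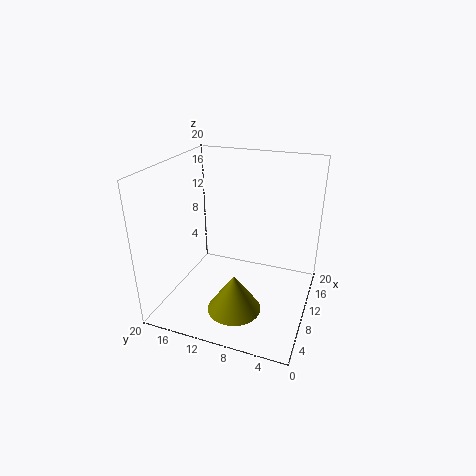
cx = 4.5
cy = 8.5
cz = 2.5
r = 3.5
color = 'olive'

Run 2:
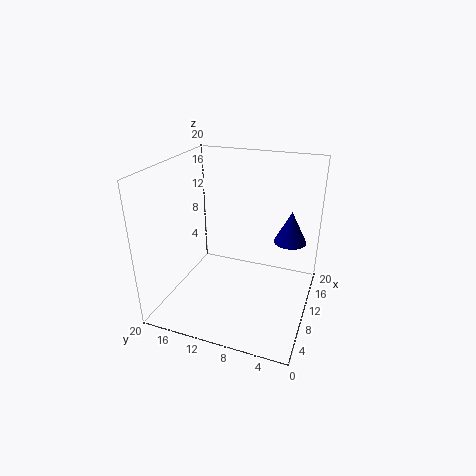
cx = 17
cy = 4
cz = 7
r = 2.5
color = 'navy'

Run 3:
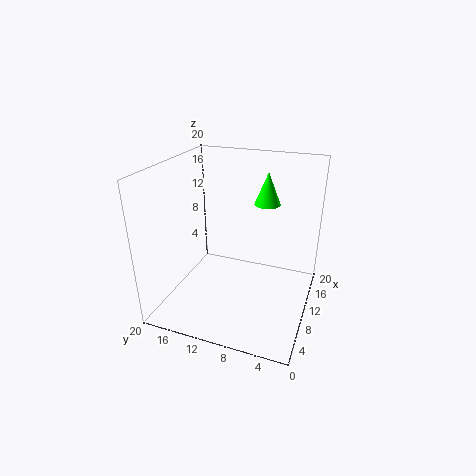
cx = 17.5
cy = 8
cz = 12.5
r = 2
color = 'lime'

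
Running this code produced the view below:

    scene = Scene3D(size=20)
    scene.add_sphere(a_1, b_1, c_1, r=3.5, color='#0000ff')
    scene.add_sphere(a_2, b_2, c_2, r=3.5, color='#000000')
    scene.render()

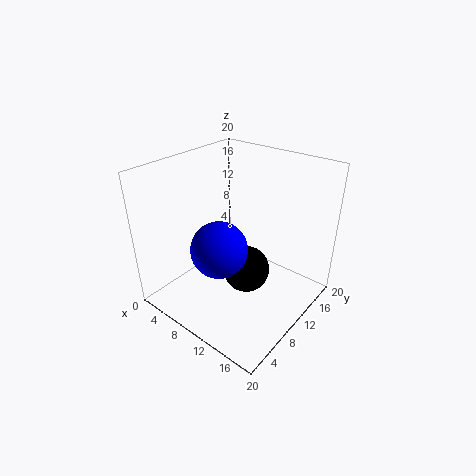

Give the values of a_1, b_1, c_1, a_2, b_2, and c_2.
a_1 = 11.5
b_1 = 4.5
c_1 = 11.5
a_2 = 10
b_2 = 12
c_2 = 3.5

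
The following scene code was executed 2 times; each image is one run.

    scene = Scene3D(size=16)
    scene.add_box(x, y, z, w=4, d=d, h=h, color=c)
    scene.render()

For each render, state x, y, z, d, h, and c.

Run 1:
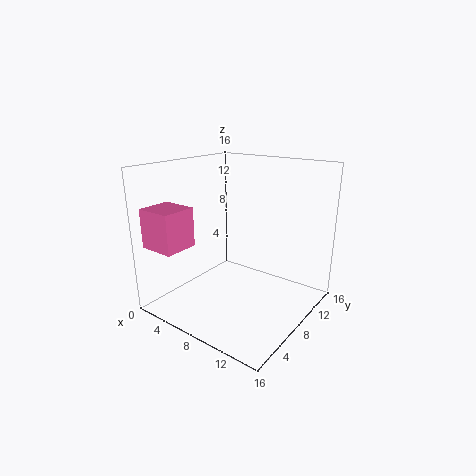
x = 0.75; y = 0.75; z = 7.5; d = 3.75; h = 4.25; c = 'hotpink'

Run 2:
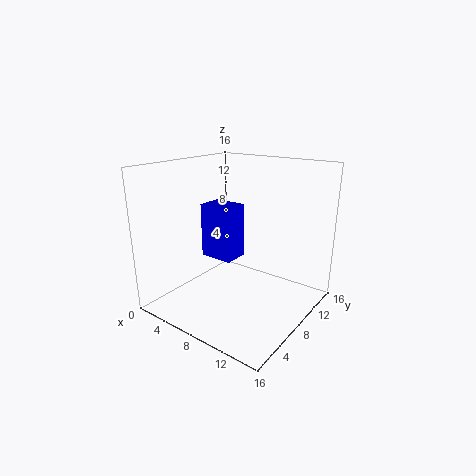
x = 3.25; y = 7.25; z = 5; d = 3; h = 6.25; c = 'blue'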